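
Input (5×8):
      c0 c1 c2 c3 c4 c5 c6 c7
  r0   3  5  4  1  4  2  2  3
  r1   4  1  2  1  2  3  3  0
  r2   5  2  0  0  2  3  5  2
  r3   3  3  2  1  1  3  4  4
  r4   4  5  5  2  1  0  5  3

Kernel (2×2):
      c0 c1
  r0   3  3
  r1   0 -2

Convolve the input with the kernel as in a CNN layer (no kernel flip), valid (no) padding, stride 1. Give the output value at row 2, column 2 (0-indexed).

The receptive field on the input at this output position is [0 0 / 2 1]. Elementwise product with the kernel and sum: 0·3 + 0·3 + 1·-2.

-2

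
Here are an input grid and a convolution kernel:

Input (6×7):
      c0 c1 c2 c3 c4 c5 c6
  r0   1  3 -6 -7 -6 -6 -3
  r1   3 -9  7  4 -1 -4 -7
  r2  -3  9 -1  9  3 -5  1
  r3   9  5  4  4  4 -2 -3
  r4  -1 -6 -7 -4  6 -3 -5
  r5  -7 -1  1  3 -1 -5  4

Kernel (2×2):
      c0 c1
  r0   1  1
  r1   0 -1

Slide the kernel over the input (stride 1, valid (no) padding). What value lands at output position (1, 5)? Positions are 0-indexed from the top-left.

-12

The receptive field on the input at this output position is [-4 -7 / -5 1]. Elementwise product with the kernel and sum: -4·1 + -7·1 + 1·-1.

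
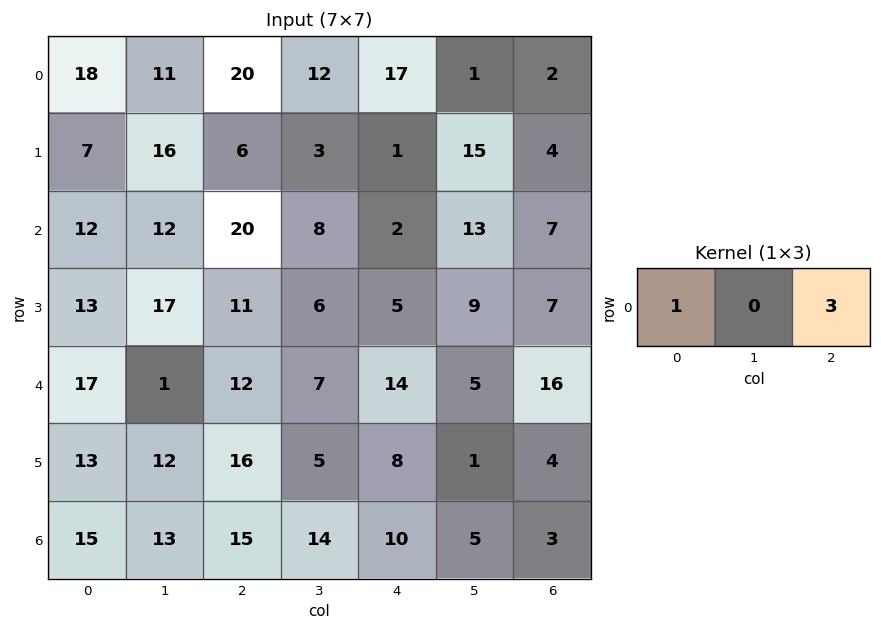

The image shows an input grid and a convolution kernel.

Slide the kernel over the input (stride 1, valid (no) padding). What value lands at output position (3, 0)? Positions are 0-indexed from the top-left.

The receptive field on the input at this output position is [13 17 11]. Elementwise product with the kernel and sum: 13·1 + 11·3.

46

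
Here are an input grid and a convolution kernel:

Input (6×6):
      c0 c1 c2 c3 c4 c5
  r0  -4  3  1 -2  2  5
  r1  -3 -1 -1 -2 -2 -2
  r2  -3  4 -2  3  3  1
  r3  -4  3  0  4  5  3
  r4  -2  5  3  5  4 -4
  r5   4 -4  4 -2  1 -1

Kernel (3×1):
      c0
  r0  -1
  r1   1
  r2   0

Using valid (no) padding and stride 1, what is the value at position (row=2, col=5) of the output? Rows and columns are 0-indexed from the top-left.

The receptive field on the input at this output position is [1 / 3 / -4]. Elementwise product with the kernel and sum: 1·-1 + 3·1.

2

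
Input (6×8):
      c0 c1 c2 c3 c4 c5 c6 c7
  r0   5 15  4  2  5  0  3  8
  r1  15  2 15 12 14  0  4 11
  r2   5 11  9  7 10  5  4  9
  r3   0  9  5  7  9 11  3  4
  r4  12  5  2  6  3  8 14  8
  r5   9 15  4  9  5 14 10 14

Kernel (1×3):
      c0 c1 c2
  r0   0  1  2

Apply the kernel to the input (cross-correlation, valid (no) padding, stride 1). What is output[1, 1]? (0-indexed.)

The receptive field on the input at this output position is [2 15 12]. Elementwise product with the kernel and sum: 15·1 + 12·2.

39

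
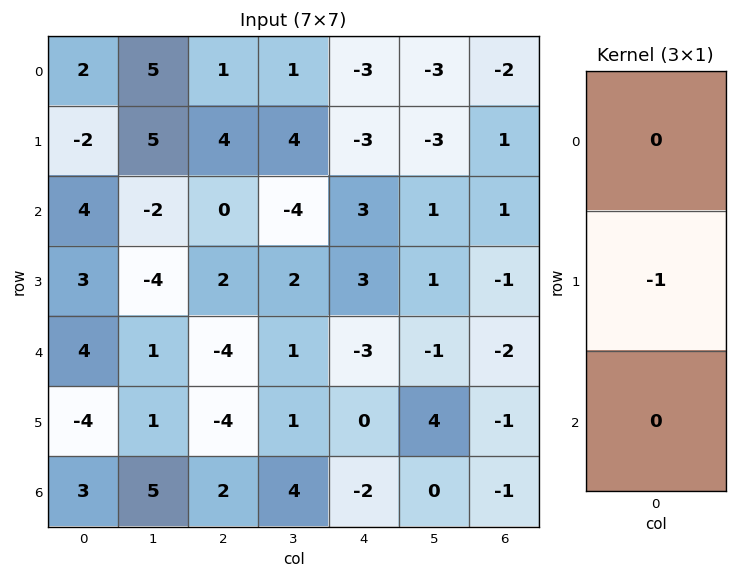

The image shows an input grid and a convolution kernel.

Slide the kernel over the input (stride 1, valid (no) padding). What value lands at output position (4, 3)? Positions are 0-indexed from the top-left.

-1

The receptive field on the input at this output position is [1 / 1 / 4]. Elementwise product with the kernel and sum: 1·-1.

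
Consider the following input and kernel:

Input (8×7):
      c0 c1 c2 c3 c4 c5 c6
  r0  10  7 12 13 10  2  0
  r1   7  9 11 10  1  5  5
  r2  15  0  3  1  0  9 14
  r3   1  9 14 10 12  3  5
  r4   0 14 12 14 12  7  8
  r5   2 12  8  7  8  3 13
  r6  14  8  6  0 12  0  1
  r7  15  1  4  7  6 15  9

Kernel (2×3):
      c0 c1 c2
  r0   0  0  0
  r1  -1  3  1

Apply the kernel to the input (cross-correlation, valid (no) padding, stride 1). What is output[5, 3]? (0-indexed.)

36

The receptive field on the input at this output position is [7 8 3 / 0 12 0]. Elementwise product with the kernel and sum: 0·-1 + 12·3 + 0·1.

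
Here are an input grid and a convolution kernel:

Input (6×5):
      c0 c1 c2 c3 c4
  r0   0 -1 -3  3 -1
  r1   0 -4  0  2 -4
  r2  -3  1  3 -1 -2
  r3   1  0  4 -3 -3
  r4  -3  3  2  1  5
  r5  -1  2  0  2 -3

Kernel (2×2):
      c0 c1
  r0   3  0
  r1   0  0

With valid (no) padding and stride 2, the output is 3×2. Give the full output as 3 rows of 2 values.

0 -9
-9 9
-9 6

Output[0,0]: The receptive field on the input at this output position is [0 -1 / 0 -4]. Elementwise product with the kernel and sum: 0·3.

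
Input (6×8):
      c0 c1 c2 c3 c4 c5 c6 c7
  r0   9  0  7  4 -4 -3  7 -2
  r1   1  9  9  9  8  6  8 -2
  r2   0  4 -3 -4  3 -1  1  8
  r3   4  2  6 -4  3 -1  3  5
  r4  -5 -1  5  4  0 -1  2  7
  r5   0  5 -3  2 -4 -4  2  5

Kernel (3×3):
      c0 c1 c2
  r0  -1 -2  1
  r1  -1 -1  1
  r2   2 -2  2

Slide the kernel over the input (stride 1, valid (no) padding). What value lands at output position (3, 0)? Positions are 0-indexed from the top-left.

-7

The receptive field on the input at this output position is [4 2 6 / -5 -1 5 / 0 5 -3]. Elementwise product with the kernel and sum: 4·-1 + 2·-2 + 6·1 + -5·-1 + -1·-1 + 5·1 + 0·2 + 5·-2 + -3·2.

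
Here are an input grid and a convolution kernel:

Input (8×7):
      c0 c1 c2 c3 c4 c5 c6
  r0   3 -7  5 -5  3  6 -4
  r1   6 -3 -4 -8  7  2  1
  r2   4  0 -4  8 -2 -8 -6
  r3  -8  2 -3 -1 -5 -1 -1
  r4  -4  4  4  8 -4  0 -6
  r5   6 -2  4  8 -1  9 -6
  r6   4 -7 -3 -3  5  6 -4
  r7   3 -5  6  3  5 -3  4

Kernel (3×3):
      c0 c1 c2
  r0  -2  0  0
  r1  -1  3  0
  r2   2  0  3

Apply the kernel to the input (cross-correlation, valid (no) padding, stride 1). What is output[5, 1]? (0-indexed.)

The receptive field on the input at this output position is [-2 4 8 / -7 -3 -3 / -5 6 3]. Elementwise product with the kernel and sum: -2·-2 + -7·-1 + -3·3 + -5·2 + 3·3.

1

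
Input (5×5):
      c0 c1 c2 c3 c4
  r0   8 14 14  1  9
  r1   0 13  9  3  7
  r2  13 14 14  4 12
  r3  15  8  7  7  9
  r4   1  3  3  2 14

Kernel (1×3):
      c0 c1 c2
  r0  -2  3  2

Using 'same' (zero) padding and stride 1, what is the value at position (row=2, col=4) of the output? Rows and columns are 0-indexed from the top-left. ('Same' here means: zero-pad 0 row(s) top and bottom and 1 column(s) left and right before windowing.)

The receptive field on the zero-padded input at this output position is [4 12 0]. Elementwise product with the kernel and sum: 4·-2 + 12·3 + 0·2.

28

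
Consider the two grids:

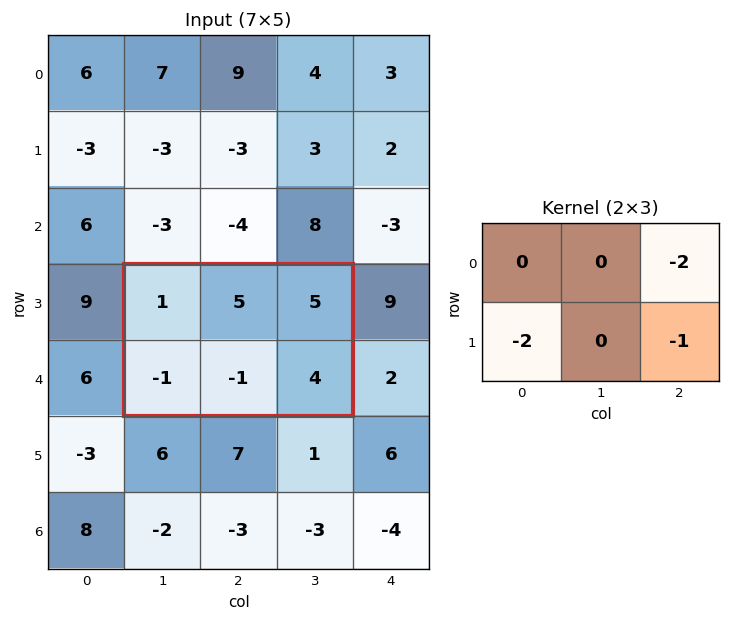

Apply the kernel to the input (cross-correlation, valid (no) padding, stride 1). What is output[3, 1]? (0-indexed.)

The receptive field on the input at this output position is [1 5 5 / -1 -1 4]. Elementwise product with the kernel and sum: 5·-2 + -1·-2 + 4·-1.

-12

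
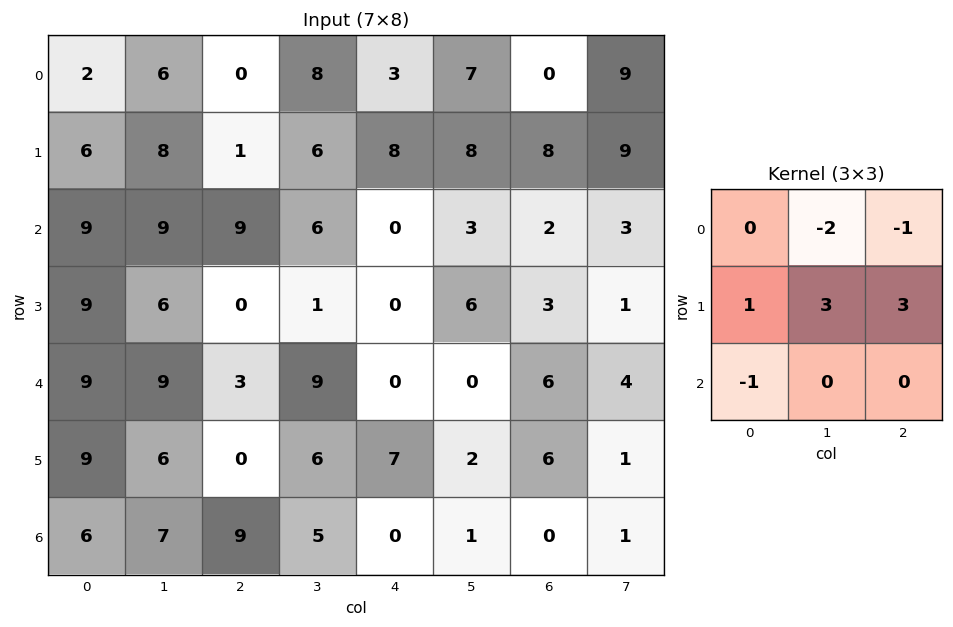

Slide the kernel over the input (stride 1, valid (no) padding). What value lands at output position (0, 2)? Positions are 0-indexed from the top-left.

15

The receptive field on the input at this output position is [0 8 3 / 1 6 8 / 9 6 0]. Elementwise product with the kernel and sum: 8·-2 + 3·-1 + 1·1 + 6·3 + 8·3 + 9·-1.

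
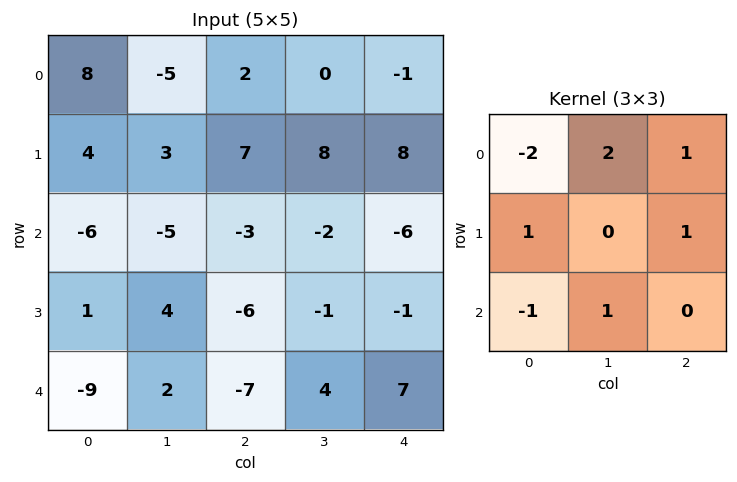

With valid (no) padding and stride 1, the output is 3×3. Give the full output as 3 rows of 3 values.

-12 27 11
-1 -1 6
5 -4 0

Output[0,0]: The receptive field on the input at this output position is [8 -5 2 / 4 3 7 / -6 -5 -3]. Elementwise product with the kernel and sum: 8·-2 + -5·2 + 2·1 + 4·1 + 7·1 + -6·-1 + -5·1.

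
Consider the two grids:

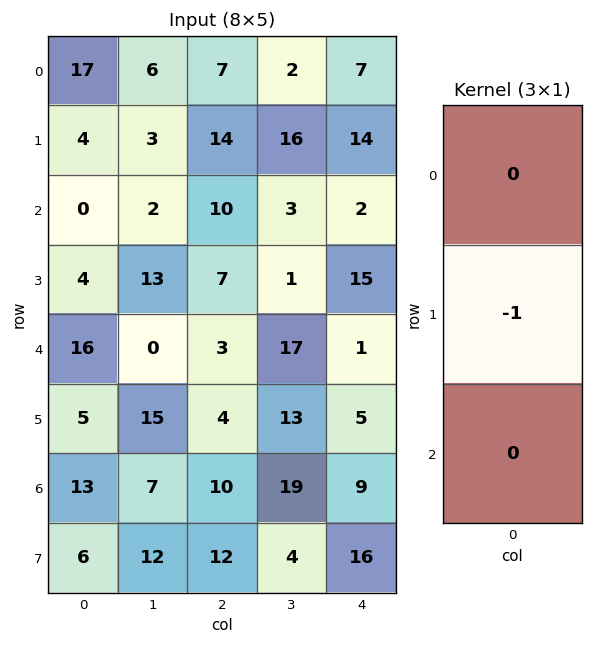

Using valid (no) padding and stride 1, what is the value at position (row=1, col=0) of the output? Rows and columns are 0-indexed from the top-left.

The receptive field on the input at this output position is [4 / 0 / 4]. Elementwise product with the kernel and sum: 0·-1.

0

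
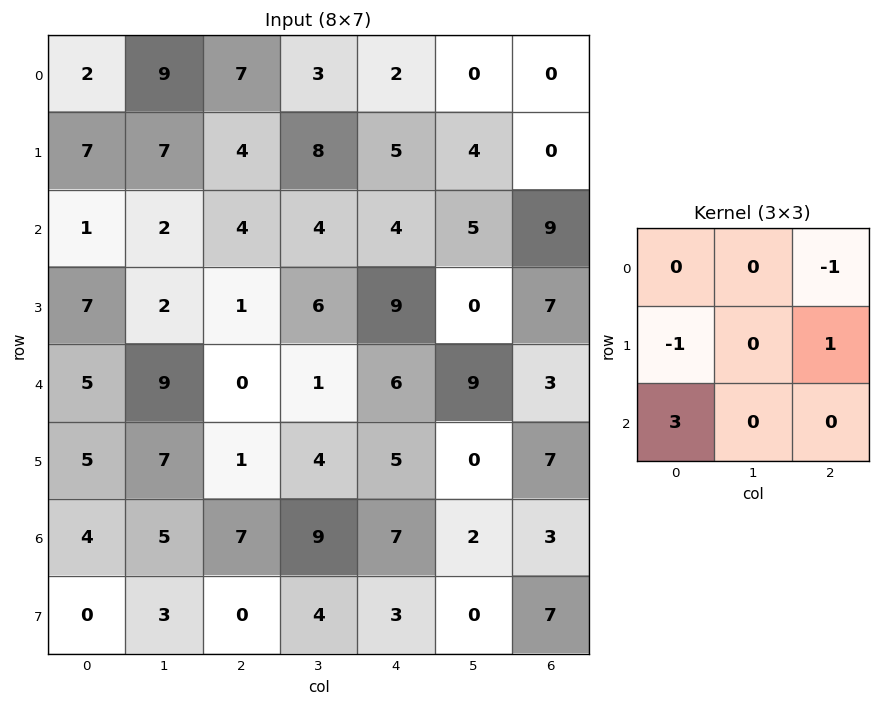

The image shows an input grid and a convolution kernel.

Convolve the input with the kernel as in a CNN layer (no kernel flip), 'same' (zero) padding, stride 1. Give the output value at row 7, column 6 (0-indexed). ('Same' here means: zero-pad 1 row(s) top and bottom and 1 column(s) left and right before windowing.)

The receptive field on the zero-padded input at this output position is [2 3 0 / 0 7 0 / 0 0 0]. Elementwise product with the kernel and sum: 0·-1 + 0·-1 + 0·1 + 0·3.

0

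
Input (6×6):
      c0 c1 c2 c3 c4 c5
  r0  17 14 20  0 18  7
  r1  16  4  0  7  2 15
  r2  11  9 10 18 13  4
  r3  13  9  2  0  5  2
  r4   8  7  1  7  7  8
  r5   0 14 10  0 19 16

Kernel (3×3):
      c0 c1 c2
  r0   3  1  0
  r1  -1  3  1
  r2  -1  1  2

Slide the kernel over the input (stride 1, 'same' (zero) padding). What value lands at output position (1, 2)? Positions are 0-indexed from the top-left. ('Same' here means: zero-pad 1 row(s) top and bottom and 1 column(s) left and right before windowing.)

The receptive field on the zero-padded input at this output position is [14 20 0 / 4 0 7 / 9 10 18]. Elementwise product with the kernel and sum: 14·3 + 20·1 + 4·-1 + 0·3 + 7·1 + 9·-1 + 10·1 + 18·2.

102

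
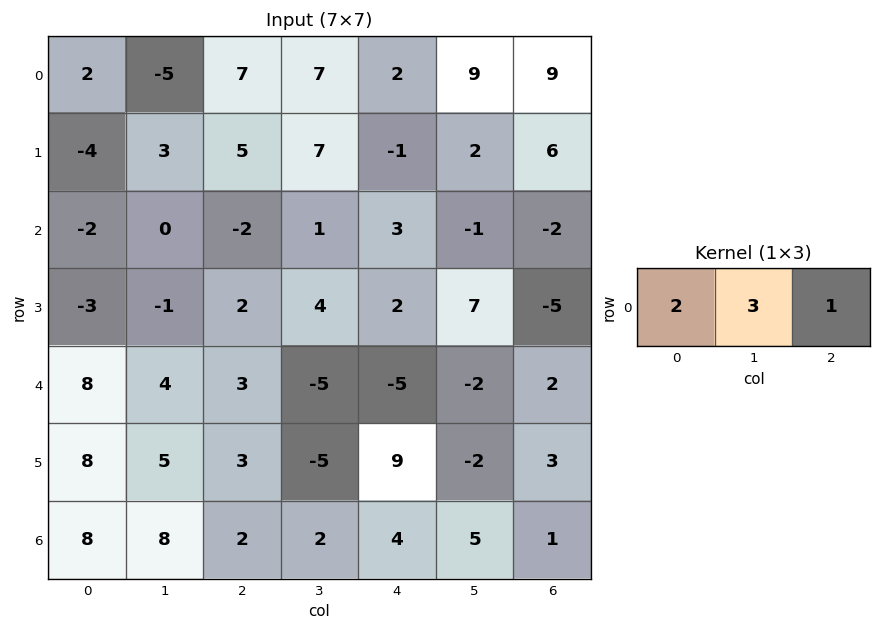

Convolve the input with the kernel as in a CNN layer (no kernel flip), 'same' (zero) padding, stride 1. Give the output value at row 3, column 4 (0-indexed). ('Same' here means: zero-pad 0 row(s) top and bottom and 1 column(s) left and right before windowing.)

The receptive field on the zero-padded input at this output position is [4 2 7]. Elementwise product with the kernel and sum: 4·2 + 2·3 + 7·1.

21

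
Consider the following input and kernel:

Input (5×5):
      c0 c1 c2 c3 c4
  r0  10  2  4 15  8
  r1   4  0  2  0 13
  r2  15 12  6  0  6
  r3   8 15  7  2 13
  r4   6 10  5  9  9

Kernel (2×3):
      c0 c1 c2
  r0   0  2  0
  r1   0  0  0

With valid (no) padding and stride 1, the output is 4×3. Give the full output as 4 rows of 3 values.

Output[0,0]: The receptive field on the input at this output position is [10 2 4 / 4 0 2]. Elementwise product with the kernel and sum: 2·2.

4 8 30
0 4 0
24 12 0
30 14 4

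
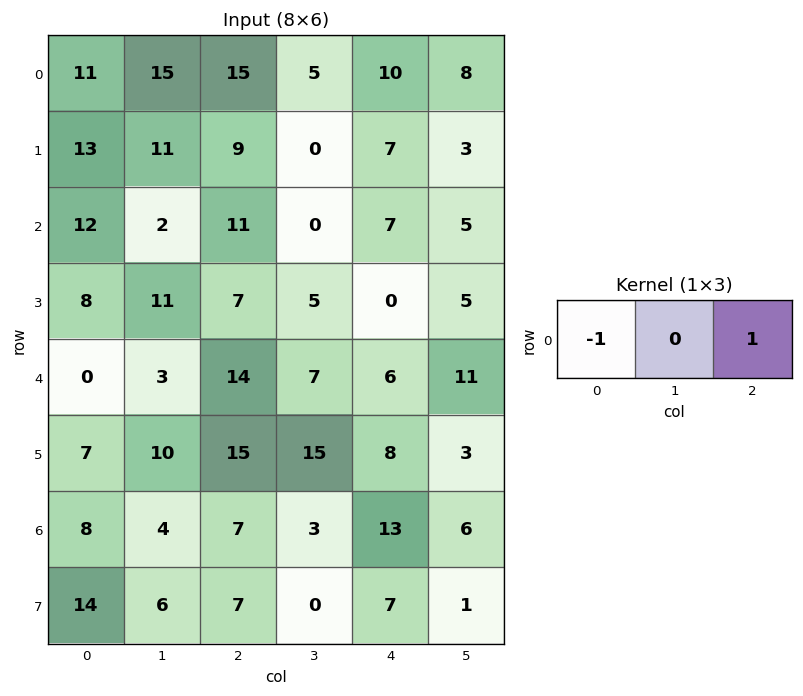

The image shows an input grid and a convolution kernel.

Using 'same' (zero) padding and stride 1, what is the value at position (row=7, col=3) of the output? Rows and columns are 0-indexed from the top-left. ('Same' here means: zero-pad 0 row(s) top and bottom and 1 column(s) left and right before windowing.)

0

The receptive field on the zero-padded input at this output position is [7 0 7]. Elementwise product with the kernel and sum: 7·-1 + 7·1.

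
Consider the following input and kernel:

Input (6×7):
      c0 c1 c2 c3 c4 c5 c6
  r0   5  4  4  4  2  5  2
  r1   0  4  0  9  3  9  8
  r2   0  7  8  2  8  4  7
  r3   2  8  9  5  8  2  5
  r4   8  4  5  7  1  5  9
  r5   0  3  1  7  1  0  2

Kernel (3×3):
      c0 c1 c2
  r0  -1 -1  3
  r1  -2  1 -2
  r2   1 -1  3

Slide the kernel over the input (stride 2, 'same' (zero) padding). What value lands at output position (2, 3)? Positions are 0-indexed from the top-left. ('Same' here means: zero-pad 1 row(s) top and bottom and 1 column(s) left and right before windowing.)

-10

The receptive field on the zero-padded input at this output position is [2 5 0 / 5 9 0 / 0 2 0]. Elementwise product with the kernel and sum: 2·-1 + 5·-1 + 0·3 + 5·-2 + 9·1 + 0·-2 + 0·1 + 2·-1 + 0·3.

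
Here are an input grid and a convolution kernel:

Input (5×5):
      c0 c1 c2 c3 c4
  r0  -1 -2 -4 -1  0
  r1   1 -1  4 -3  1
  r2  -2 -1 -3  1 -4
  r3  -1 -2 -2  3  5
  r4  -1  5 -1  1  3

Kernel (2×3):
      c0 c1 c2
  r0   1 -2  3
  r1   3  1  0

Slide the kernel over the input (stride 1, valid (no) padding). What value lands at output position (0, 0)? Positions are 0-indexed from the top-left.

The receptive field on the input at this output position is [-1 -2 -4 / 1 -1 4]. Elementwise product with the kernel and sum: -1·1 + -2·-2 + -4·3 + 1·3 + -1·1.

-7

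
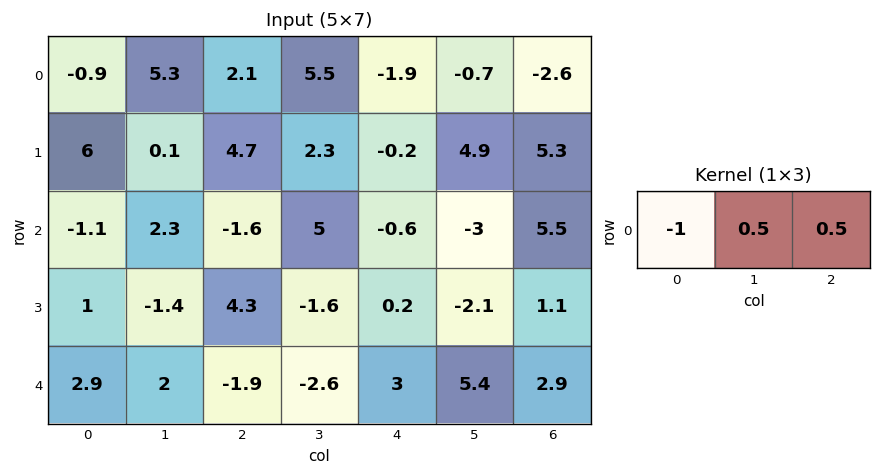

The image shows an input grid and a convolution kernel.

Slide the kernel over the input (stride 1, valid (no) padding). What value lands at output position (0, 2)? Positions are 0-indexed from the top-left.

-0.3

The receptive field on the input at this output position is [2.1 5.5 -1.9]. Elementwise product with the kernel and sum: 2.1·-1 + 5.5·0.5 + -1.9·0.5.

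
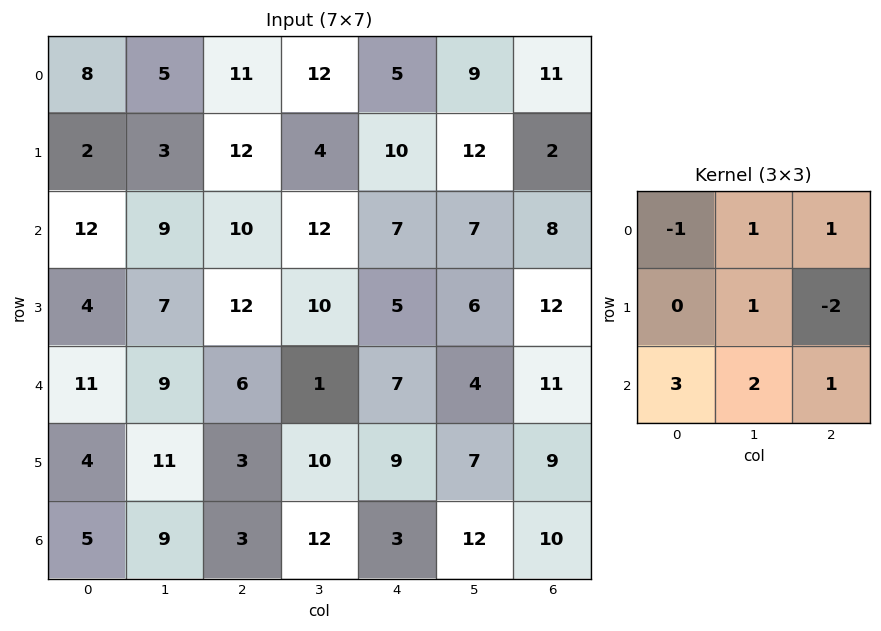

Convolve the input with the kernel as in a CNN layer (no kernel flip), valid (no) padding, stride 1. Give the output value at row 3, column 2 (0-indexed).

28

The receptive field on the input at this output position is [12 10 5 / 6 1 7 / 3 10 9]. Elementwise product with the kernel and sum: 12·-1 + 10·1 + 5·1 + 1·1 + 7·-2 + 3·3 + 10·2 + 9·1.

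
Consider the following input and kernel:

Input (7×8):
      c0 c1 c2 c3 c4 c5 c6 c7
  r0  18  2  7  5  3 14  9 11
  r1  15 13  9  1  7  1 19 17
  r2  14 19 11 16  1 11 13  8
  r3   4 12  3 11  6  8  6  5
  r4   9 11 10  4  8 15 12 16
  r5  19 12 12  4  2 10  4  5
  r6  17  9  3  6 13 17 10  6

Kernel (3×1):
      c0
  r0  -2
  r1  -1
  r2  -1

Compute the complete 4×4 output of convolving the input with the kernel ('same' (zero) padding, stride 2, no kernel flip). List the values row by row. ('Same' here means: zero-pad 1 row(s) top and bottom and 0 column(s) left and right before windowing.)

-33 -16 -10 -28
-48 -32 -21 -57
-36 -28 -22 -28
-55 -27 -17 -18

Output[0,0]: The receptive field on the zero-padded input at this output position is [0 / 18 / 15]. Elementwise product with the kernel and sum: 0·-2 + 18·-1 + 15·-1.
Output[0,1]: The receptive field on the zero-padded input at this output position is [0 / 7 / 9]. Elementwise product with the kernel and sum: 0·-2 + 7·-1 + 9·-1.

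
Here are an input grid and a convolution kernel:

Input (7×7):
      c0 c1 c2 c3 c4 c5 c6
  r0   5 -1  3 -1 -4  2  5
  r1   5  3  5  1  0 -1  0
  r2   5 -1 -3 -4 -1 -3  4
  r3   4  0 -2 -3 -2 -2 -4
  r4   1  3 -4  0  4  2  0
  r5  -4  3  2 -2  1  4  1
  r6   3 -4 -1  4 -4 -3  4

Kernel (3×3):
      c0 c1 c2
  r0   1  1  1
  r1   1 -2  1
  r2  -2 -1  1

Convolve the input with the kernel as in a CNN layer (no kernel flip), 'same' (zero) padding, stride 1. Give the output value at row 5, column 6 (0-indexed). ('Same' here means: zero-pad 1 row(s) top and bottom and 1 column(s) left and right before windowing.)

6

The receptive field on the zero-padded input at this output position is [2 0 0 / 4 1 0 / -3 4 0]. Elementwise product with the kernel and sum: 2·1 + 0·1 + 0·1 + 4·1 + 1·-2 + 0·1 + -3·-2 + 4·-1 + 0·1.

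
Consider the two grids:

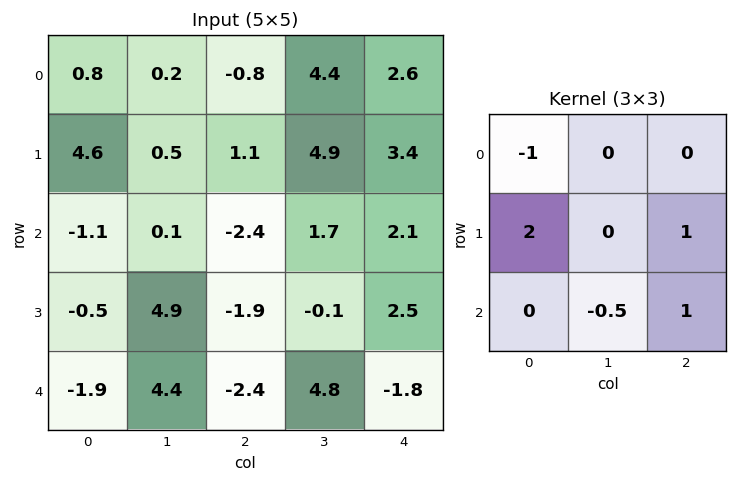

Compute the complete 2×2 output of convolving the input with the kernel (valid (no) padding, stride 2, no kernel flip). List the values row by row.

7.05 7.65
-6.4 -3.1

Output[0,0]: The receptive field on the input at this output position is [0.8 0.2 -0.8 / 4.6 0.5 1.1 / -1.1 0.1 -2.4]. Elementwise product with the kernel and sum: 0.8·-1 + 4.6·2 + 1.1·1 + 0.1·-0.5 + -2.4·1.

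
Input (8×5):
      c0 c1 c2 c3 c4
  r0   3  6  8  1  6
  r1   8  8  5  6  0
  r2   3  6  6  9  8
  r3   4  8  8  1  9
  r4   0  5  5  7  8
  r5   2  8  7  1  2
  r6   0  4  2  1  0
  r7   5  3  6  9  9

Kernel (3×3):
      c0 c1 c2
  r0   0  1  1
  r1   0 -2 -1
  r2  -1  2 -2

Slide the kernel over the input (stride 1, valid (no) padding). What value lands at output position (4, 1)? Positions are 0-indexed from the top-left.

The receptive field on the input at this output position is [5 5 7 / 8 7 1 / 4 2 1]. Elementwise product with the kernel and sum: 5·1 + 7·1 + 7·-2 + 1·-1 + 4·-1 + 2·2 + 1·-2.

-5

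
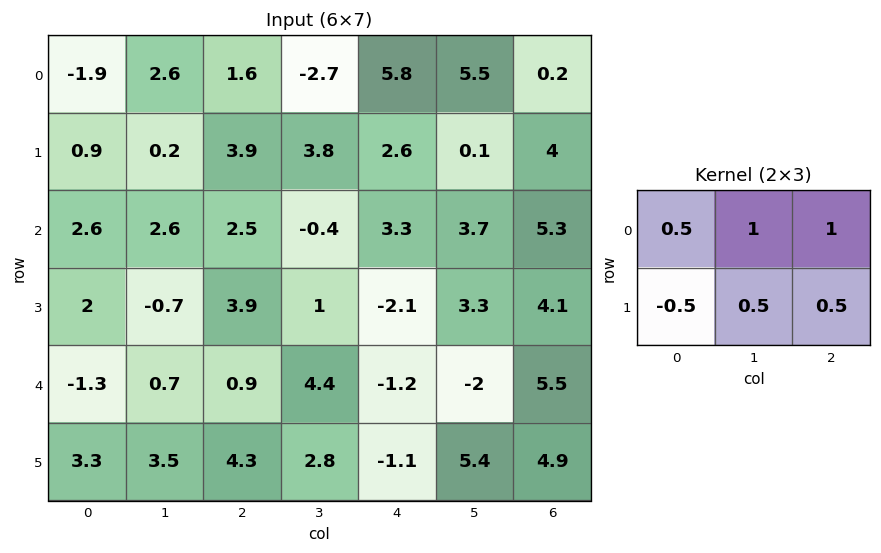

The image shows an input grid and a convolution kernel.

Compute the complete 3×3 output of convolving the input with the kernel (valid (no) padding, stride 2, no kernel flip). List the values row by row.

Output[0,0]: The receptive field on the input at this output position is [-1.9 2.6 1.6 / 0.9 0.2 3.9]. Elementwise product with the kernel and sum: -1.9·0.5 + 2.6·1 + 1.6·1 + 0.9·-0.5 + 0.2·0.5 + 3.9·0.5.
Output[0,1]: The receptive field on the input at this output position is [1.6 -2.7 5.8 / 3.9 3.8 2.6]. Elementwise product with the kernel and sum: 1.6·0.5 + -2.7·1 + 5.8·1 + 3.9·-0.5 + 3.8·0.5 + 2.6·0.5.

4.85 5.15 9.35
7 1.65 15.4
3.2 2.35 8.6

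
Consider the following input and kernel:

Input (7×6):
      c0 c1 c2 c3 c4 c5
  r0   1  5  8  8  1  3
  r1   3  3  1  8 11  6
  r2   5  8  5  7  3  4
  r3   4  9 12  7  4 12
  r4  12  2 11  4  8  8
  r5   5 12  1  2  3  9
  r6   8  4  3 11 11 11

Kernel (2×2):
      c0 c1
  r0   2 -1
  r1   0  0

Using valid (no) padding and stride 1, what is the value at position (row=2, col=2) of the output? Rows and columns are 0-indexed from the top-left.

3

The receptive field on the input at this output position is [5 7 / 12 7]. Elementwise product with the kernel and sum: 5·2 + 7·-1.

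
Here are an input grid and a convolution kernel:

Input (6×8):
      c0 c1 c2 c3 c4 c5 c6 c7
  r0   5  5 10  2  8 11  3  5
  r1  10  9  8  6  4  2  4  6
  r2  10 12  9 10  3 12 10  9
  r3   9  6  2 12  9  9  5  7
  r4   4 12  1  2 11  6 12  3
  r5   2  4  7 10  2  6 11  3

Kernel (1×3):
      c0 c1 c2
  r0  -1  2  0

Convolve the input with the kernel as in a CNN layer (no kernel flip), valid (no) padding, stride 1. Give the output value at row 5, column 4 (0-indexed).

The receptive field on the input at this output position is [2 6 11]. Elementwise product with the kernel and sum: 2·-1 + 6·2.

10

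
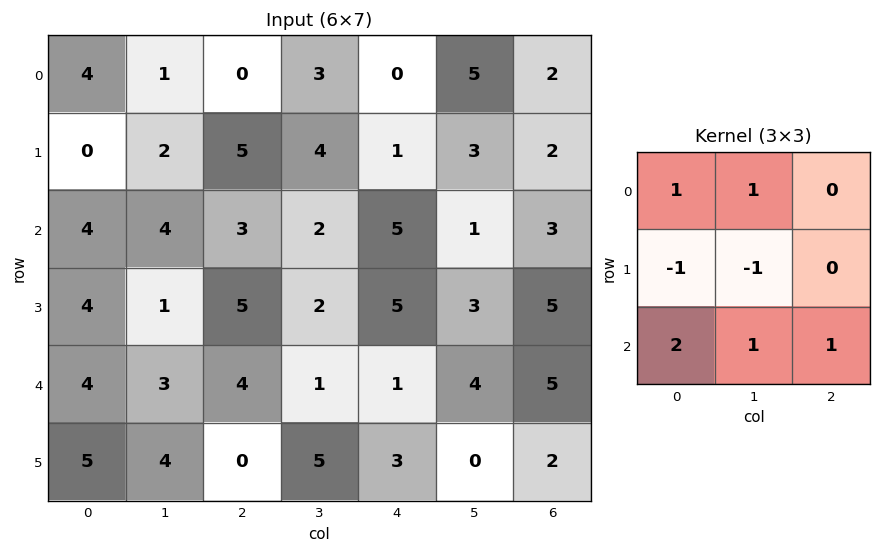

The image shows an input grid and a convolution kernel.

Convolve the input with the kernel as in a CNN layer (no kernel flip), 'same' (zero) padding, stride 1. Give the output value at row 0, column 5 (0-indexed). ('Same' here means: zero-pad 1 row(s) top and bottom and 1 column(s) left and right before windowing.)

The receptive field on the zero-padded input at this output position is [0 0 0 / 0 5 2 / 1 3 2]. Elementwise product with the kernel and sum: 0·1 + 0·1 + 0·-1 + 5·-1 + 1·2 + 3·1 + 2·1.

2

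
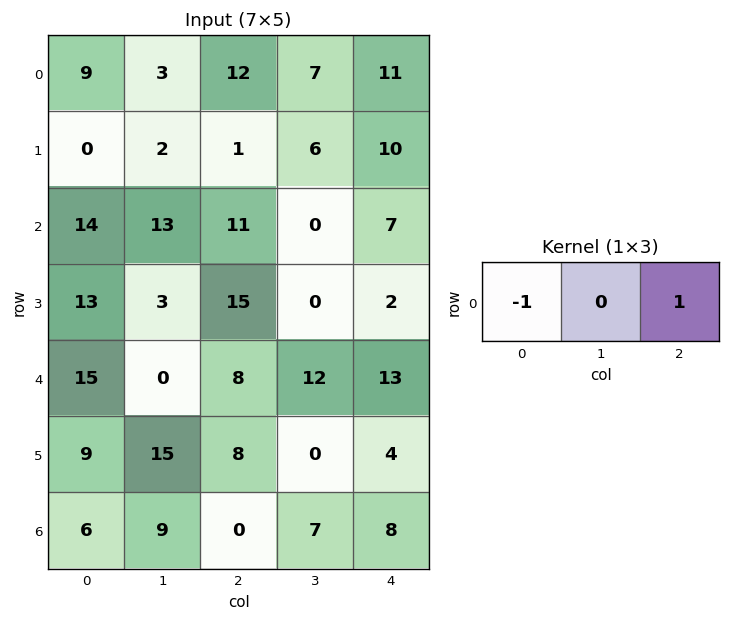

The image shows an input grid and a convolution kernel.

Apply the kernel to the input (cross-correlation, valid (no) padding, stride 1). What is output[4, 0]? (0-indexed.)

-7

The receptive field on the input at this output position is [15 0 8]. Elementwise product with the kernel and sum: 15·-1 + 8·1.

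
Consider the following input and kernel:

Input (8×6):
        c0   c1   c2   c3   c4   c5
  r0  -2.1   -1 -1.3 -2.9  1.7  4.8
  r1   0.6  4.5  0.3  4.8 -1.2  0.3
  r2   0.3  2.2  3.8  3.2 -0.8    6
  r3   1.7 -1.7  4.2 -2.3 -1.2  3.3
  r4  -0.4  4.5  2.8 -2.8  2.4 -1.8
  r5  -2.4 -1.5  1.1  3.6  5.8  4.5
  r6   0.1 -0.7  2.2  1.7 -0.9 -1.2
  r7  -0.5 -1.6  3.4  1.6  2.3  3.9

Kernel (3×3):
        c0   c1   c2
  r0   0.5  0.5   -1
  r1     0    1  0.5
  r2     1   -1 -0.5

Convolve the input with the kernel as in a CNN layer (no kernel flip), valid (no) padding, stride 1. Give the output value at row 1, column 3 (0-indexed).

0.95

The receptive field on the input at this output position is [4.8 -1.2 0.3 / 3.2 -0.8 6 / -2.3 -1.2 3.3]. Elementwise product with the kernel and sum: 4.8·0.5 + -1.2·0.5 + 0.3·-1 + -0.8·1 + 6·0.5 + -2.3·1 + -1.2·-1 + 3.3·-0.5.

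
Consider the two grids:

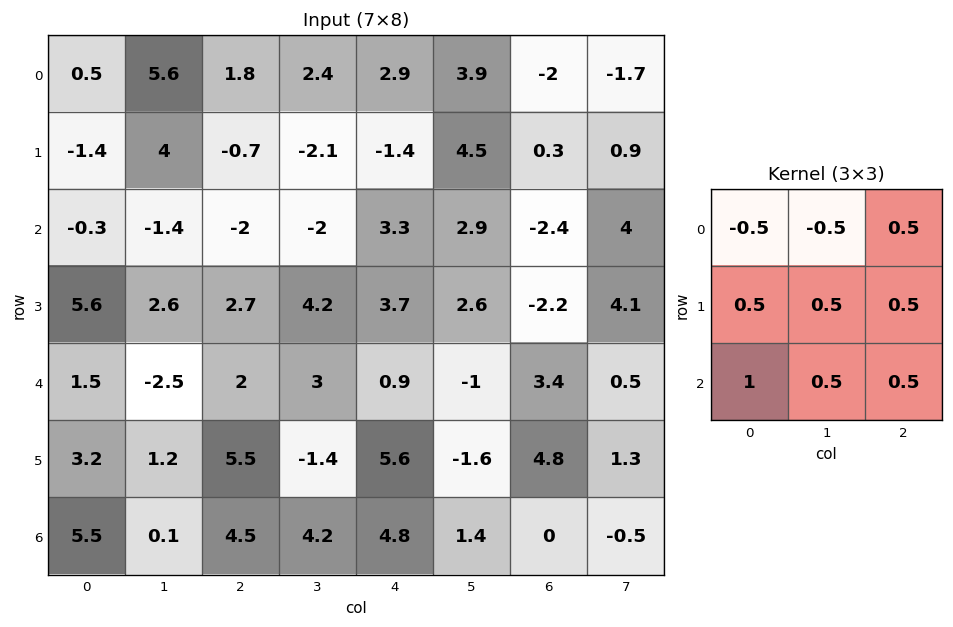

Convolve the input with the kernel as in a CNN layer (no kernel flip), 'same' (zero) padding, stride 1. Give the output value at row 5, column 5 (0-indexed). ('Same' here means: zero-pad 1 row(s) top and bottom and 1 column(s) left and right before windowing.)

The receptive field on the zero-padded input at this output position is [0.9 -1 3.4 / 5.6 -1.6 4.8 / 4.8 1.4 0]. Elementwise product with the kernel and sum: 0.9·-0.5 + -1·-0.5 + 3.4·0.5 + 5.6·0.5 + -1.6·0.5 + 4.8·0.5 + 4.8·1 + 1.4·0.5 + 0·0.5.

11.65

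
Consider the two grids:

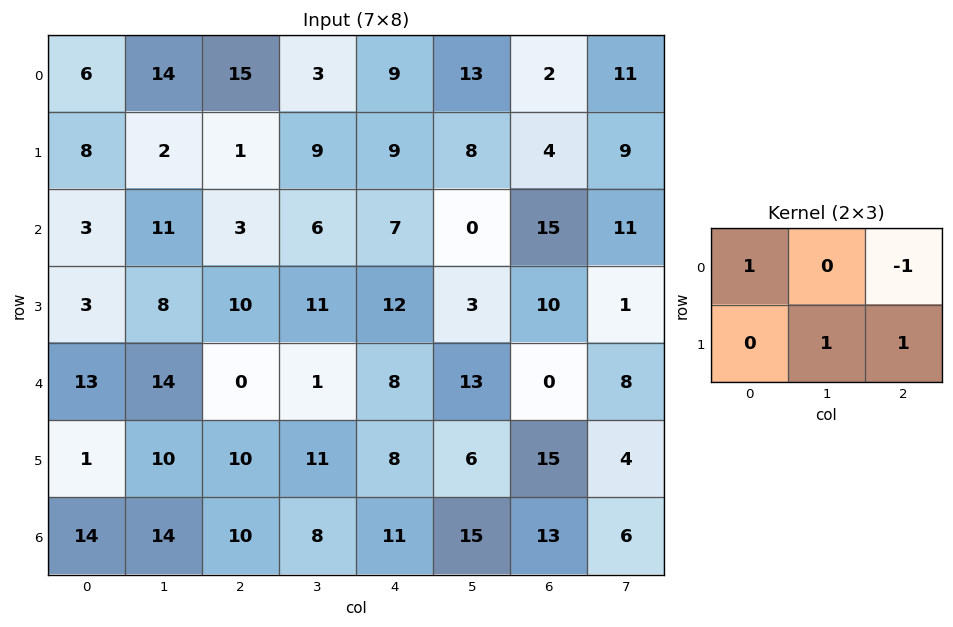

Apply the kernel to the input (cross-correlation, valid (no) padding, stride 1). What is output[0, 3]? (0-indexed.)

7

The receptive field on the input at this output position is [3 9 13 / 9 9 8]. Elementwise product with the kernel and sum: 3·1 + 13·-1 + 9·1 + 8·1.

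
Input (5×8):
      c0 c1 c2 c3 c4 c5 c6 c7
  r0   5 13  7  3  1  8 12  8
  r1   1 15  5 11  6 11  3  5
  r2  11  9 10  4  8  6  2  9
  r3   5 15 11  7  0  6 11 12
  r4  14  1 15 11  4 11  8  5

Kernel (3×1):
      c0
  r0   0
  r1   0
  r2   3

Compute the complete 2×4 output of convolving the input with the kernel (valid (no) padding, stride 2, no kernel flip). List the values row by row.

33 30 24 6
42 45 12 24

Output[0,0]: The receptive field on the input at this output position is [5 / 1 / 11]. Elementwise product with the kernel and sum: 11·3.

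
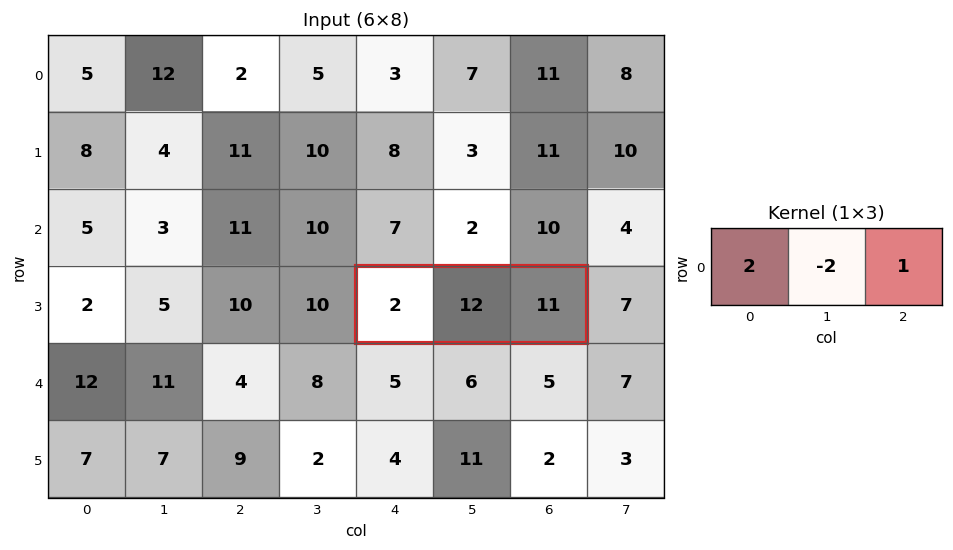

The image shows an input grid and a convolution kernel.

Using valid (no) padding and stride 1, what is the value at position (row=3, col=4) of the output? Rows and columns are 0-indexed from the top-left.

-9

The receptive field on the input at this output position is [2 12 11]. Elementwise product with the kernel and sum: 2·2 + 12·-2 + 11·1.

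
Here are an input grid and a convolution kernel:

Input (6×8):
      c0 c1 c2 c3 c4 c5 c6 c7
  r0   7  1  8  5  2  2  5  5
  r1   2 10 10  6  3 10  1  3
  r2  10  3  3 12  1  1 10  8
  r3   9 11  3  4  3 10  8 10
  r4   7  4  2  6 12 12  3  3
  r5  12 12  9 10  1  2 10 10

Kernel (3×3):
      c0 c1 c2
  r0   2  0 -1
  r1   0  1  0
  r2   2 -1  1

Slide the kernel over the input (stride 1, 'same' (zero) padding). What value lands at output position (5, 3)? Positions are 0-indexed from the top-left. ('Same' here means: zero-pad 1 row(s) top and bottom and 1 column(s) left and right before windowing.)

The receptive field on the zero-padded input at this output position is [2 6 12 / 9 10 1 / 0 0 0]. Elementwise product with the kernel and sum: 2·2 + 12·-1 + 10·1 + 0·2 + 0·-1 + 0·1.

2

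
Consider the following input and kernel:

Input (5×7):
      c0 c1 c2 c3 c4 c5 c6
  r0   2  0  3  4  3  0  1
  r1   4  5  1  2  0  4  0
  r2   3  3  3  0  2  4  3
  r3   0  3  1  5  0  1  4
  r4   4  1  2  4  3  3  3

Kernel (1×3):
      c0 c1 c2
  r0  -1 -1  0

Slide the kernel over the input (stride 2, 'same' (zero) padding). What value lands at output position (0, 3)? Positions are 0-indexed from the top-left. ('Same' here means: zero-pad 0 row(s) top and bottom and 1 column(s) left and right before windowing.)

-1

The receptive field on the zero-padded input at this output position is [0 1 0]. Elementwise product with the kernel and sum: 0·-1 + 1·-1.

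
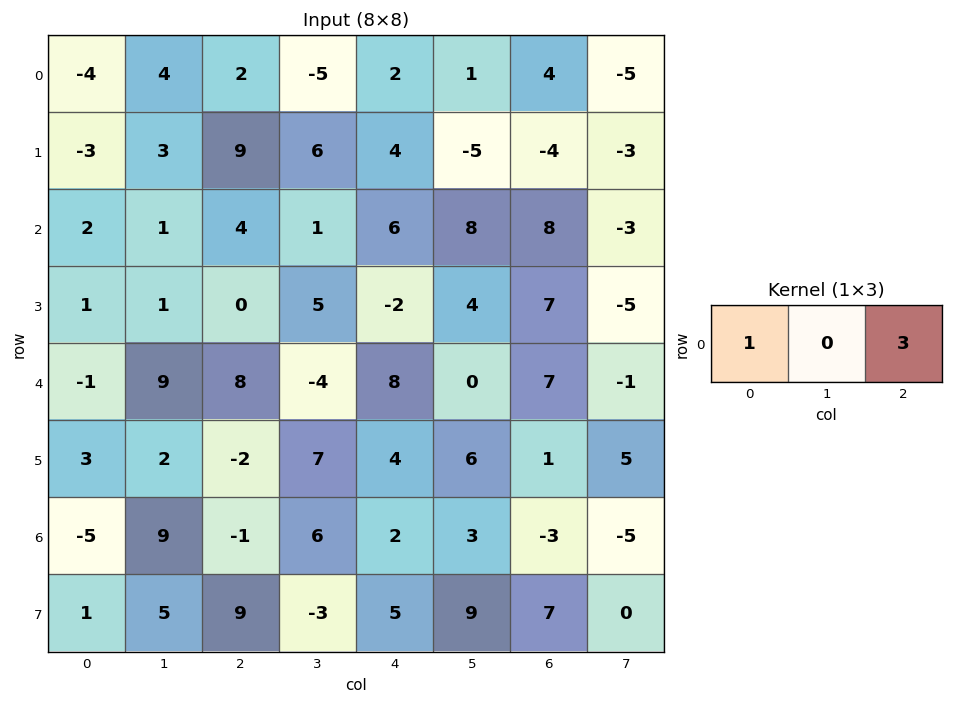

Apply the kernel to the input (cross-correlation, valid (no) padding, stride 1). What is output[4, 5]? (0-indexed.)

-3

The receptive field on the input at this output position is [0 7 -1]. Elementwise product with the kernel and sum: 0·1 + -1·3.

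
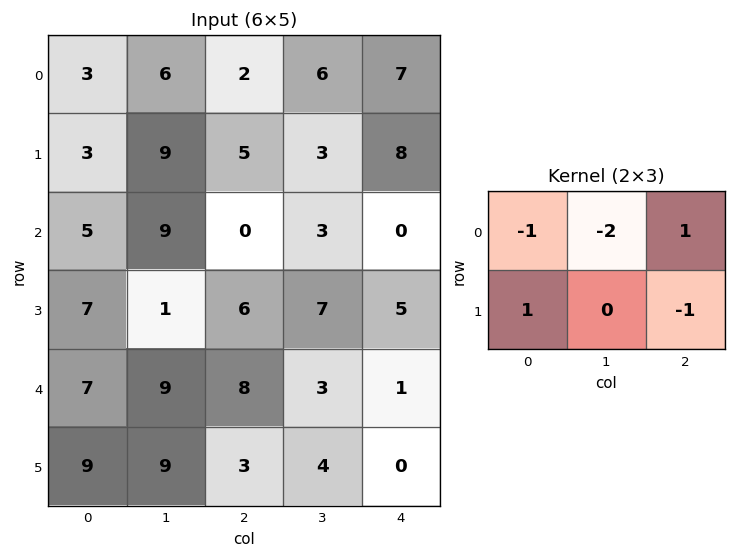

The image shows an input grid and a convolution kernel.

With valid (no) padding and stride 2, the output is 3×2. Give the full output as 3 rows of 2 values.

-15 -10
-22 -5
-11 -10

Output[0,0]: The receptive field on the input at this output position is [3 6 2 / 3 9 5]. Elementwise product with the kernel and sum: 3·-1 + 6·-2 + 2·1 + 3·1 + 5·-1.
Output[0,1]: The receptive field on the input at this output position is [2 6 7 / 5 3 8]. Elementwise product with the kernel and sum: 2·-1 + 6·-2 + 7·1 + 5·1 + 8·-1.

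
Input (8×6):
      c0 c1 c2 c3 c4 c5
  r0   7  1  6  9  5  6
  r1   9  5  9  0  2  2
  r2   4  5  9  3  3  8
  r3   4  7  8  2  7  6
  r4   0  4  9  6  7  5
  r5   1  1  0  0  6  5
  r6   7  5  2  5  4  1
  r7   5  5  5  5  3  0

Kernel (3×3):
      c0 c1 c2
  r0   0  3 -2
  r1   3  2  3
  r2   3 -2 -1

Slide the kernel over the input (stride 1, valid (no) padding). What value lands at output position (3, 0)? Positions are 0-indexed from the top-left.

41

The receptive field on the input at this output position is [4 7 8 / 0 4 9 / 1 1 0]. Elementwise product with the kernel and sum: 7·3 + 8·-2 + 0·3 + 4·2 + 9·3 + 1·3 + 1·-2 + 0·-1.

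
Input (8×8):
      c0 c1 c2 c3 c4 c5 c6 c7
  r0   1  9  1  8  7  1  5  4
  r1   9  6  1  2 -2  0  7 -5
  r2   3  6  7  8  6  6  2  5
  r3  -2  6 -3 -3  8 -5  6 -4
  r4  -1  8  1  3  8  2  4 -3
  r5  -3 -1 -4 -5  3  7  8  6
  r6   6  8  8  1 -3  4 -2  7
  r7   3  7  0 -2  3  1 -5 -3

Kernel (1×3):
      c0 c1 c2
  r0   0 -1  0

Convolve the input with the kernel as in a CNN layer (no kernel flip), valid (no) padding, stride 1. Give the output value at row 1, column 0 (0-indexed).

The receptive field on the input at this output position is [9 6 1]. Elementwise product with the kernel and sum: 6·-1.

-6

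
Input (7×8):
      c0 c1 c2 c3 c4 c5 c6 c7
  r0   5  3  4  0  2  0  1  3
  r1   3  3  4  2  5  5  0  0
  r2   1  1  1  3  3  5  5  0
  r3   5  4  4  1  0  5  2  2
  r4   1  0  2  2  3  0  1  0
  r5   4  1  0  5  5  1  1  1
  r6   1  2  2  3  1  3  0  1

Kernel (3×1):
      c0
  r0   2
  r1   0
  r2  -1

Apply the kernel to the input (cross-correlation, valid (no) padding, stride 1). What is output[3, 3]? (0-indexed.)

The receptive field on the input at this output position is [1 / 2 / 5]. Elementwise product with the kernel and sum: 1·2 + 5·-1.

-3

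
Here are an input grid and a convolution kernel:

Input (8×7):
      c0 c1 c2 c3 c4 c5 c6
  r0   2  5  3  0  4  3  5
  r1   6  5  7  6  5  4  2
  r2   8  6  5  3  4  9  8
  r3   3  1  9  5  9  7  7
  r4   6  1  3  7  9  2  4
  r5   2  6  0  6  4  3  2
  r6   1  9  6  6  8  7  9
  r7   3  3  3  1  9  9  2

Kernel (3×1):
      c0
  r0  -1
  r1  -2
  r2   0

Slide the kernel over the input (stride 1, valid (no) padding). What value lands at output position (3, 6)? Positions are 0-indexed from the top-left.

The receptive field on the input at this output position is [7 / 4 / 2]. Elementwise product with the kernel and sum: 7·-1 + 4·-2.

-15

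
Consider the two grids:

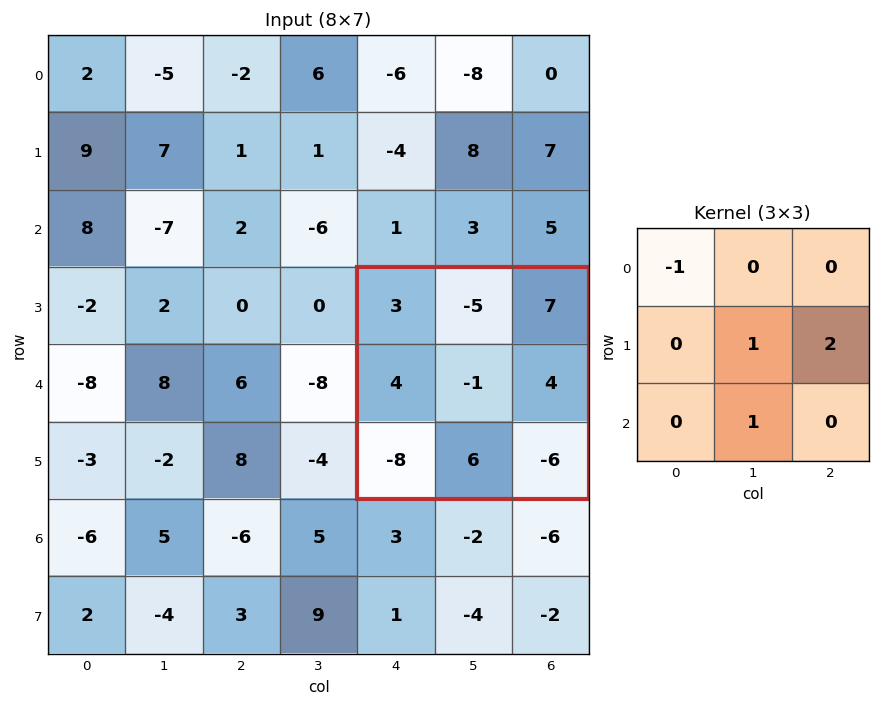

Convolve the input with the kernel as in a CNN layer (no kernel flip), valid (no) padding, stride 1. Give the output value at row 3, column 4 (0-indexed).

10

The receptive field on the input at this output position is [3 -5 7 / 4 -1 4 / -8 6 -6]. Elementwise product with the kernel and sum: 3·-1 + -1·1 + 4·2 + 6·1.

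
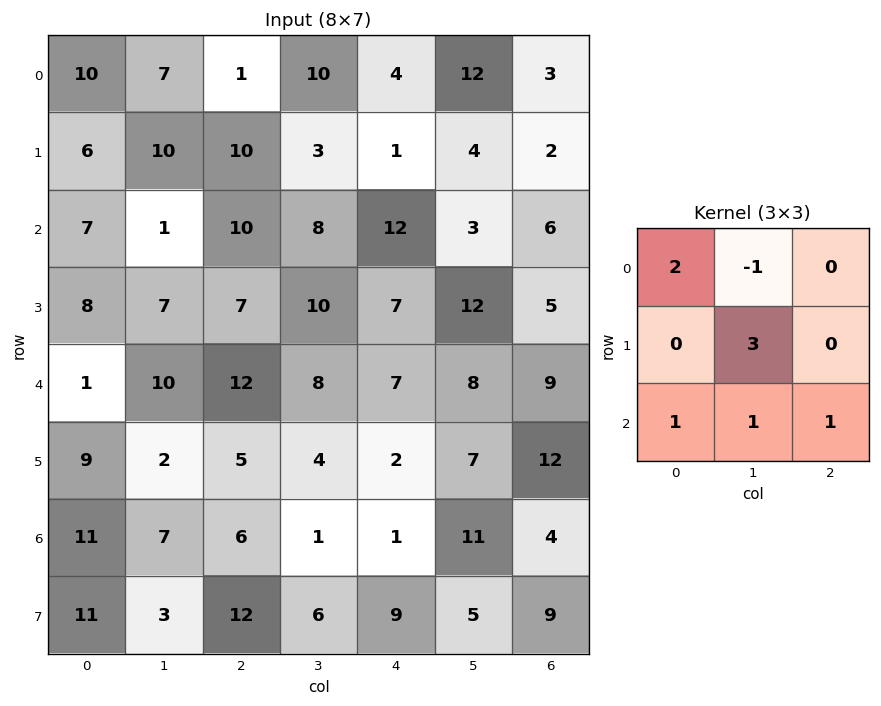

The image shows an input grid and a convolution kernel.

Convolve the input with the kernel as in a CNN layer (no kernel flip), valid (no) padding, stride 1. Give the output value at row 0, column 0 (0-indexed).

61

The receptive field on the input at this output position is [10 7 1 / 6 10 10 / 7 1 10]. Elementwise product with the kernel and sum: 10·2 + 7·-1 + 10·3 + 7·1 + 1·1 + 10·1.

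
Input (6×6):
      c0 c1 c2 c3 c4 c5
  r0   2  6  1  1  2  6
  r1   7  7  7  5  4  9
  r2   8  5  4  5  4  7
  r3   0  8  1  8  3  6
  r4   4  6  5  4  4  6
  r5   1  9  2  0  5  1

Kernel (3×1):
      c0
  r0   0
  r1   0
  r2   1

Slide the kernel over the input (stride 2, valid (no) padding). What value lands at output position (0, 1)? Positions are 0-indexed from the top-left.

The receptive field on the input at this output position is [1 / 7 / 4]. Elementwise product with the kernel and sum: 4·1.

4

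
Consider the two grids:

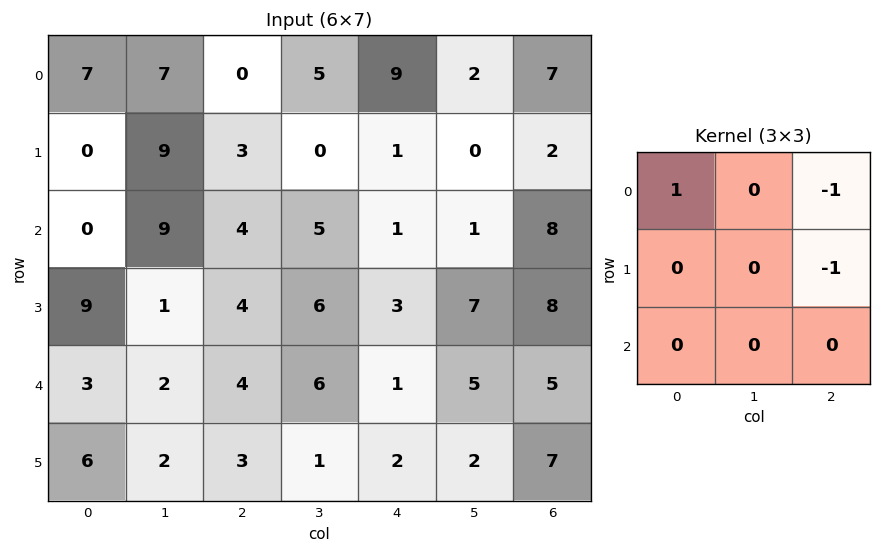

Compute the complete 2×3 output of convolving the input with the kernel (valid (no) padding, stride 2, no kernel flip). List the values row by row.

4 -10 0
-8 0 -15

Output[0,0]: The receptive field on the input at this output position is [7 7 0 / 0 9 3 / 0 9 4]. Elementwise product with the kernel and sum: 7·1 + 0·-1 + 3·-1.
Output[0,1]: The receptive field on the input at this output position is [0 5 9 / 3 0 1 / 4 5 1]. Elementwise product with the kernel and sum: 0·1 + 9·-1 + 1·-1.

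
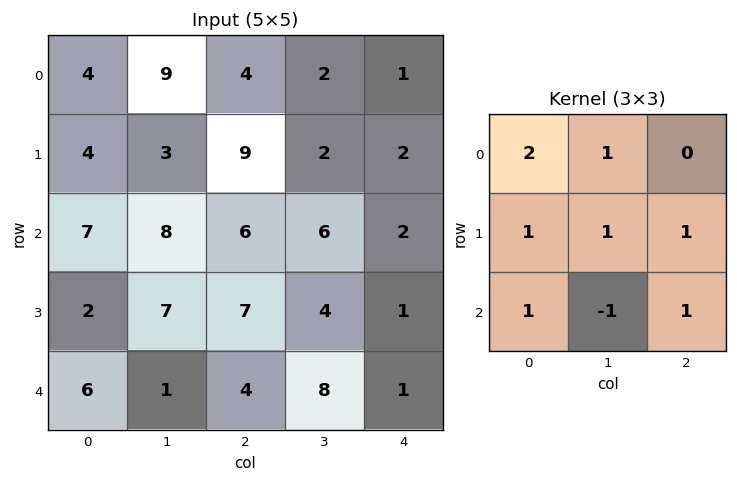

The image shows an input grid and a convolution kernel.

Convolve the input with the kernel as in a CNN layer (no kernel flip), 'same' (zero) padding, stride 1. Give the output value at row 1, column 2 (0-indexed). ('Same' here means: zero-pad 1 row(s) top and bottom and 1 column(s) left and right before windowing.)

The receptive field on the zero-padded input at this output position is [9 4 2 / 3 9 2 / 8 6 6]. Elementwise product with the kernel and sum: 9·2 + 4·1 + 3·1 + 9·1 + 2·1 + 8·1 + 6·-1 + 6·1.

44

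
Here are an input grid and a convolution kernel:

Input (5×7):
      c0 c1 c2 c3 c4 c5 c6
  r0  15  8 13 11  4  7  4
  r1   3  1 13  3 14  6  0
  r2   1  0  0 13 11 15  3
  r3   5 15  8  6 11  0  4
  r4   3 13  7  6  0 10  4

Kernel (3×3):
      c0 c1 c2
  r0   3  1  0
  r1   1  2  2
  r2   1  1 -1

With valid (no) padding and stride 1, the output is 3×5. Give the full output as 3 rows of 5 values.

85 57 99 89 68
23 59 93 105 102
63 57 68 74 73

Output[0,0]: The receptive field on the input at this output position is [15 8 13 / 3 1 13 / 1 0 0]. Elementwise product with the kernel and sum: 15·3 + 8·1 + 3·1 + 1·2 + 13·2 + 1·1 + 0·1 + 0·-1.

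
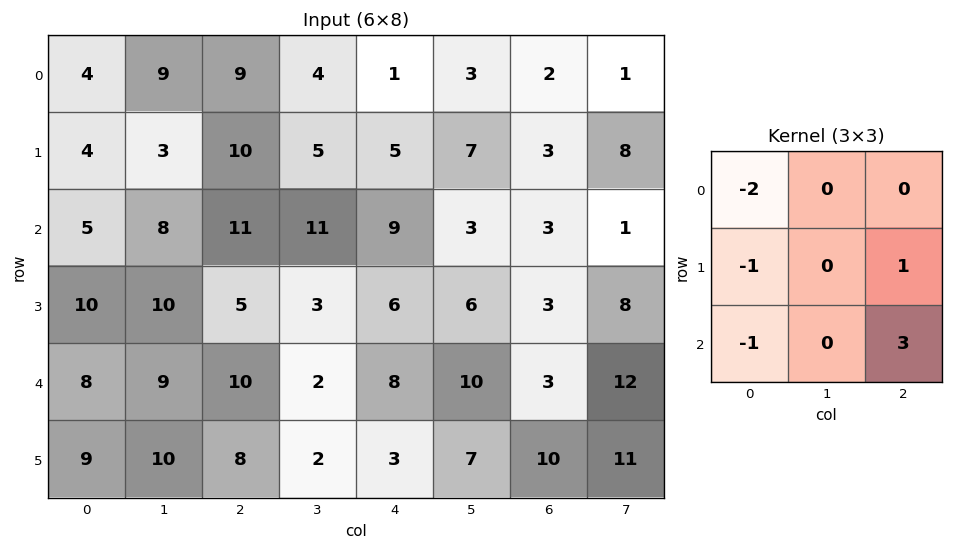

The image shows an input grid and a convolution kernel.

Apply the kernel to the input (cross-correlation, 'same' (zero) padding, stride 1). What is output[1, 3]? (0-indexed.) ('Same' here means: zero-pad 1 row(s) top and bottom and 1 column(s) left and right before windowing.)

The receptive field on the zero-padded input at this output position is [9 4 1 / 10 5 5 / 11 11 9]. Elementwise product with the kernel and sum: 9·-2 + 10·-1 + 5·1 + 11·-1 + 9·3.

-7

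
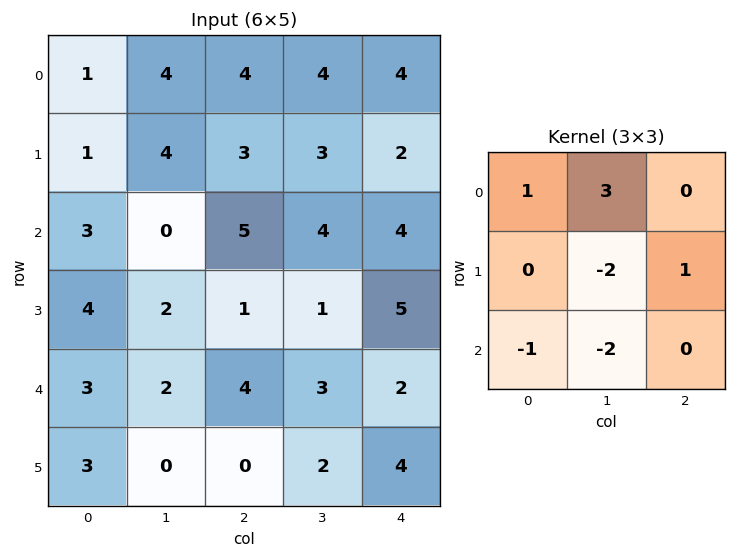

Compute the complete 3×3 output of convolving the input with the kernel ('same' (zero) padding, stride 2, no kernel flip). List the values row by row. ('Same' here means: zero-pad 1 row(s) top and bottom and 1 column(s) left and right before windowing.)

0 -14 -15
-11 3 -10
2 0 2

Output[0,0]: The receptive field on the zero-padded input at this output position is [0 0 0 / 0 1 4 / 0 1 4]. Elementwise product with the kernel and sum: 0·1 + 0·3 + 1·-2 + 4·1 + 0·-1 + 1·-2.
Output[0,1]: The receptive field on the zero-padded input at this output position is [0 0 0 / 4 4 4 / 4 3 3]. Elementwise product with the kernel and sum: 0·1 + 0·3 + 4·-2 + 4·1 + 4·-1 + 3·-2.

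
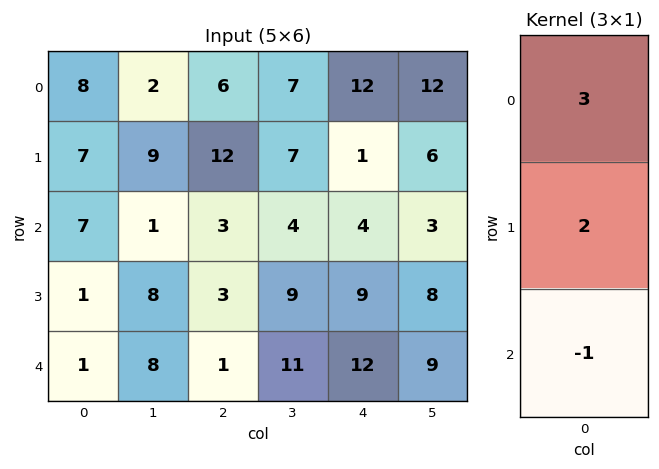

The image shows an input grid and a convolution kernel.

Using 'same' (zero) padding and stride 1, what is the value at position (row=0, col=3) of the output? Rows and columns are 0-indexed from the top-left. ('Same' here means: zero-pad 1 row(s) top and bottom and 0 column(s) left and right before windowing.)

7

The receptive field on the zero-padded input at this output position is [0 / 7 / 7]. Elementwise product with the kernel and sum: 0·3 + 7·2 + 7·-1.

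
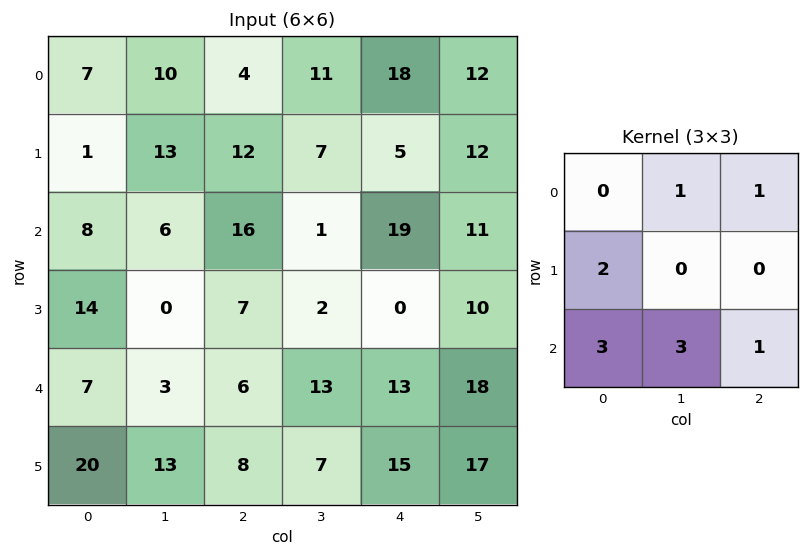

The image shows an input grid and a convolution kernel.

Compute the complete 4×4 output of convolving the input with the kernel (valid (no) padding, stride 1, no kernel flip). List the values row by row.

Output[0,0]: The receptive field on the input at this output position is [7 10 4 / 1 13 12 / 8 6 16]. Elementwise product with the kernel and sum: 10·1 + 4·1 + 1·2 + 8·3 + 6·3 + 16·1.

74 108 123 115
90 54 71 35
86 57 104 130
128 85 74 119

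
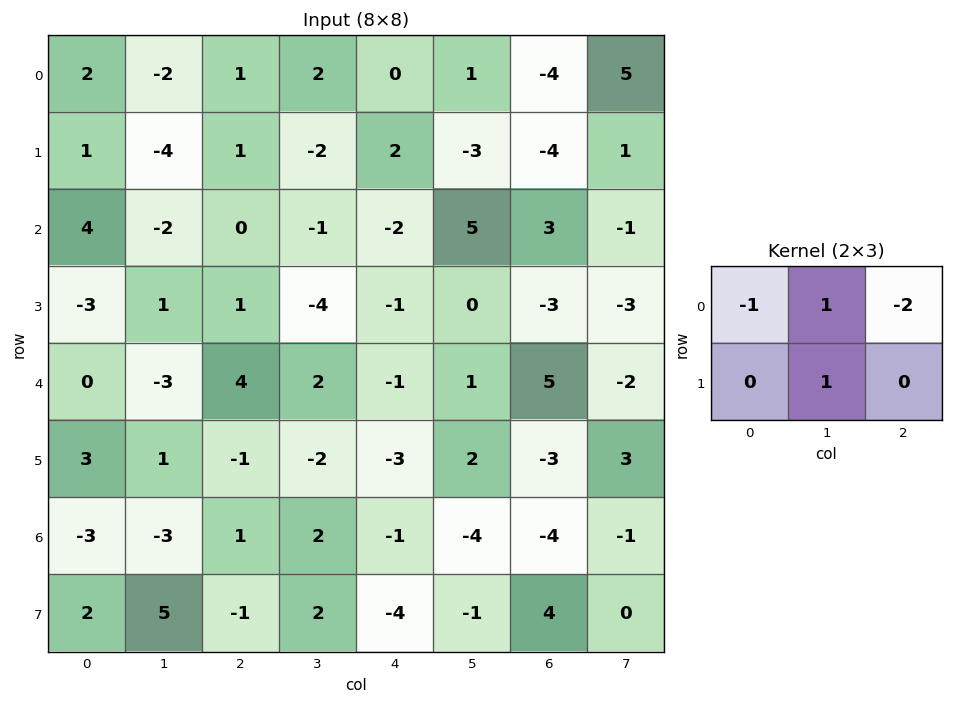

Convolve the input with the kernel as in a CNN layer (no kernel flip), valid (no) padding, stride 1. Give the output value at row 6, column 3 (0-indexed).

The receptive field on the input at this output position is [2 -1 -4 / 2 -4 -1]. Elementwise product with the kernel and sum: 2·-1 + -1·1 + -4·-2 + -4·1.

1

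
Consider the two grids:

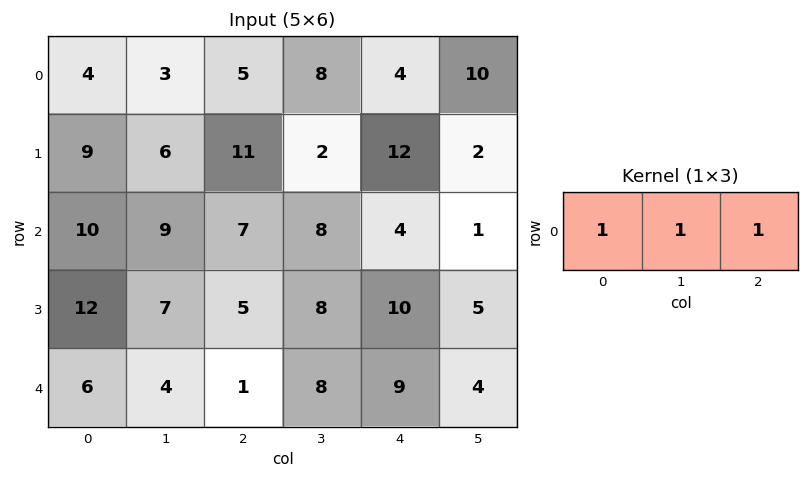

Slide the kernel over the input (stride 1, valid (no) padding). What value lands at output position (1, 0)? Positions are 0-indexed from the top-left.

26

The receptive field on the input at this output position is [9 6 11]. Elementwise product with the kernel and sum: 9·1 + 6·1 + 11·1.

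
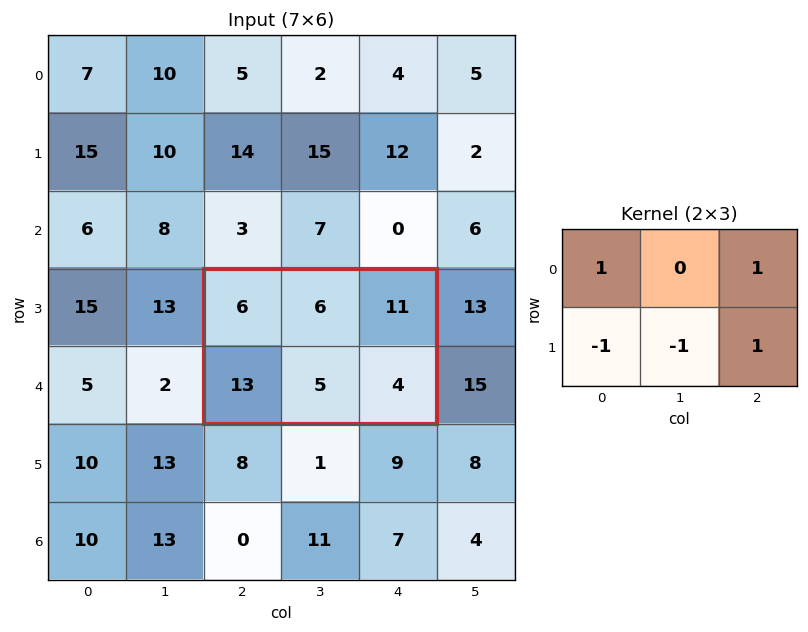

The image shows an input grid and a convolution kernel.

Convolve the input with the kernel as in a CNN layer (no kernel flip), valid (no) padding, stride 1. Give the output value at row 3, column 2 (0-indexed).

3

The receptive field on the input at this output position is [6 6 11 / 13 5 4]. Elementwise product with the kernel and sum: 6·1 + 11·1 + 13·-1 + 5·-1 + 4·1.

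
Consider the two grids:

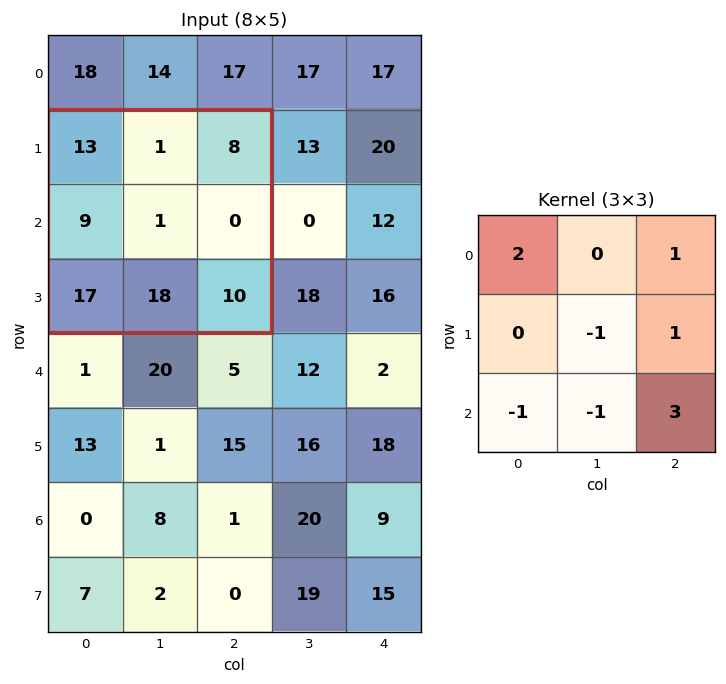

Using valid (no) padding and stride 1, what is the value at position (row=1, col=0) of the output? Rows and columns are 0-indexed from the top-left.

28

The receptive field on the input at this output position is [13 1 8 / 9 1 0 / 17 18 10]. Elementwise product with the kernel and sum: 13·2 + 8·1 + 1·-1 + 0·1 + 17·-1 + 18·-1 + 10·3.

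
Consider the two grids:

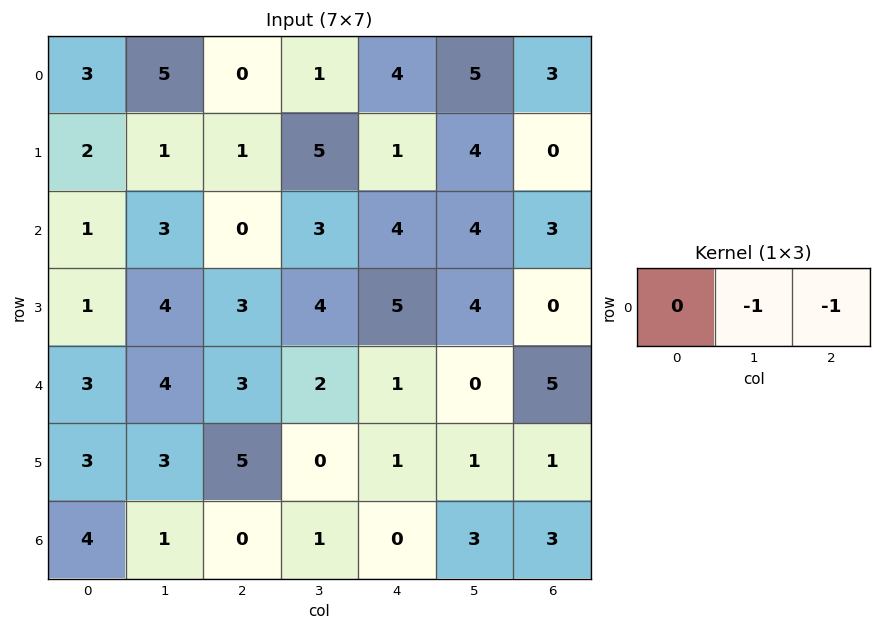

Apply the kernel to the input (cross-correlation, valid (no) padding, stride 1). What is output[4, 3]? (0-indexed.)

The receptive field on the input at this output position is [2 1 0]. Elementwise product with the kernel and sum: 1·-1 + 0·-1.

-1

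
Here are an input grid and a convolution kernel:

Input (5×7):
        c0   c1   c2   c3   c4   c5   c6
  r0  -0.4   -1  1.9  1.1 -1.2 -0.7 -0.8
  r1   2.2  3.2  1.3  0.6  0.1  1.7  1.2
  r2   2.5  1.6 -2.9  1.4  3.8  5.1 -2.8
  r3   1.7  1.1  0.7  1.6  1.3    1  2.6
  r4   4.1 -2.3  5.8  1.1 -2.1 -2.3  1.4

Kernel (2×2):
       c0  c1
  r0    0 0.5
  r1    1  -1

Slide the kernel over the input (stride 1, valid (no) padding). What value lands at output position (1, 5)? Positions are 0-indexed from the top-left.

The receptive field on the input at this output position is [1.7 1.2 / 5.1 -2.8]. Elementwise product with the kernel and sum: 1.2·0.5 + 5.1·1 + -2.8·-1.

8.5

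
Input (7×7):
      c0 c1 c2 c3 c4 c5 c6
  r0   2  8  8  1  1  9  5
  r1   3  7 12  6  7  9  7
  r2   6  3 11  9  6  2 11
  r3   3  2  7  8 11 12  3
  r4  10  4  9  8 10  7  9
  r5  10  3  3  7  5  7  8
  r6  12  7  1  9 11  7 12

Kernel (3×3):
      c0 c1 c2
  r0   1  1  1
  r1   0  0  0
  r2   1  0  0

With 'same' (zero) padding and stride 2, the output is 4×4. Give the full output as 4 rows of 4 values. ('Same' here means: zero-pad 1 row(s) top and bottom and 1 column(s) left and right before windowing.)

Output[0,0]: The receptive field on the zero-padded input at this output position is [0 0 0 / 0 2 8 / 0 3 7]. Elementwise product with the kernel and sum: 0·1 + 0·1 + 0·1 + 0·1.
Output[0,1]: The receptive field on the zero-padded input at this output position is [0 0 0 / 8 8 1 / 7 12 6]. Elementwise product with the kernel and sum: 0·1 + 0·1 + 0·1 + 7·1.

0 7 6 9
10 27 30 28
5 20 38 22
13 13 19 15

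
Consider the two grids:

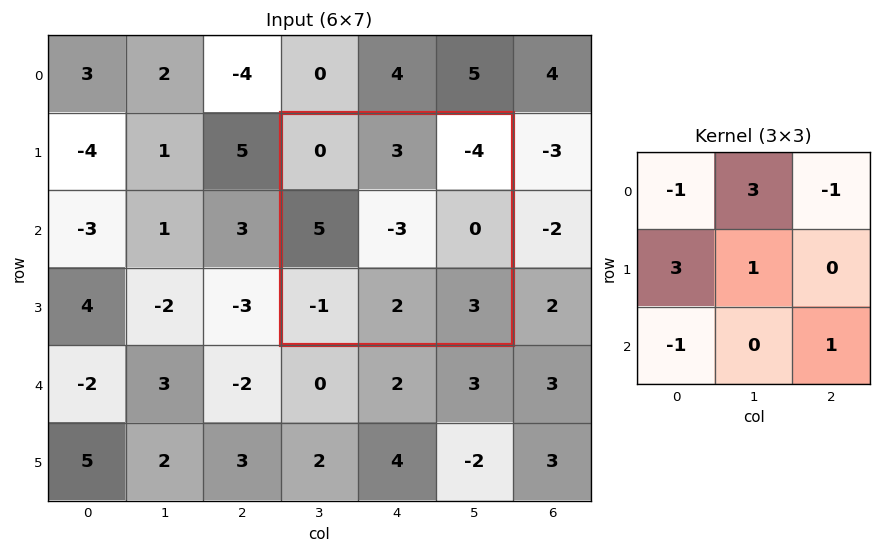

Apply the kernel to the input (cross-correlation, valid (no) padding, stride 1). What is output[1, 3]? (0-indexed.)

The receptive field on the input at this output position is [0 3 -4 / 5 -3 0 / -1 2 3]. Elementwise product with the kernel and sum: 0·-1 + 3·3 + -4·-1 + 5·3 + -3·1 + -1·-1 + 3·1.

29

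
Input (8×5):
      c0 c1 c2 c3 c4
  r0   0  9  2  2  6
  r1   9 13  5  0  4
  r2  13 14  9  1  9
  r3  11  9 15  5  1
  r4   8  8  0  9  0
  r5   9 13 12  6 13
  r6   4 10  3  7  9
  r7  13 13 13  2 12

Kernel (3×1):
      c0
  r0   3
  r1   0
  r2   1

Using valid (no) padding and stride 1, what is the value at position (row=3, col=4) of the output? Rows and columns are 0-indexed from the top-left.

16

The receptive field on the input at this output position is [1 / 0 / 13]. Elementwise product with the kernel and sum: 1·3 + 13·1.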